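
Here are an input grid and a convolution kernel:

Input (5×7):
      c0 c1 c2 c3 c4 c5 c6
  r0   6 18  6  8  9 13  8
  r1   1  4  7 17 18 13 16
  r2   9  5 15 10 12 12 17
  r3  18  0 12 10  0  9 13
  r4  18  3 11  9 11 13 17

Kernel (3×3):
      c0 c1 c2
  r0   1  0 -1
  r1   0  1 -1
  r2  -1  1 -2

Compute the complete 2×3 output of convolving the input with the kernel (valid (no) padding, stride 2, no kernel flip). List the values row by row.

Output[0,0]: The receptive field on the input at this output position is [6 18 6 / 1 4 7 / 9 5 15]. Elementwise product with the kernel and sum: 6·1 + 6·-1 + 4·1 + 7·-1 + 9·-1 + 5·1 + 15·-2.

-37 -33 -36
-55 -11 -41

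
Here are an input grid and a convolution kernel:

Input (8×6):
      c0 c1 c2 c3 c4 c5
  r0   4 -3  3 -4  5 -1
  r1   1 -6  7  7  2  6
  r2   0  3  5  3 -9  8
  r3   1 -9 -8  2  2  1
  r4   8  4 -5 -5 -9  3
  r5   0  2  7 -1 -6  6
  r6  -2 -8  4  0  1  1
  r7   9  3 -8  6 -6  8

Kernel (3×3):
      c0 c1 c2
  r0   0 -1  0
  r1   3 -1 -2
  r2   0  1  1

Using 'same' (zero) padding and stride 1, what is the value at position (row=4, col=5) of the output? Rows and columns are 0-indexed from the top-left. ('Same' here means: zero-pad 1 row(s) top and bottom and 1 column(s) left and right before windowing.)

The receptive field on the zero-padded input at this output position is [2 1 0 / -9 3 0 / -6 6 0]. Elementwise product with the kernel and sum: 1·-1 + -9·3 + 3·-1 + 0·-2 + 6·1 + 0·1.

-25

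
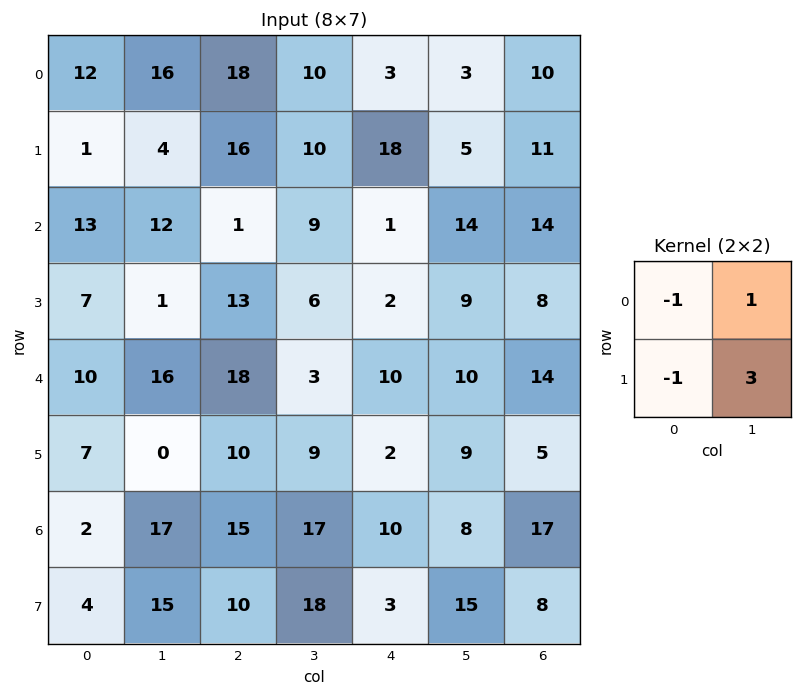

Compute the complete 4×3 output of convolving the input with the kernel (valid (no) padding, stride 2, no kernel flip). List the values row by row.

Output[0,0]: The receptive field on the input at this output position is [12 16 / 1 4]. Elementwise product with the kernel and sum: 12·-1 + 16·1 + 1·-1 + 4·3.
Output[0,1]: The receptive field on the input at this output position is [18 10 / 16 10]. Elementwise product with the kernel and sum: 18·-1 + 10·1 + 16·-1 + 10·3.

15 6 -3
-5 13 38
-1 2 25
56 46 40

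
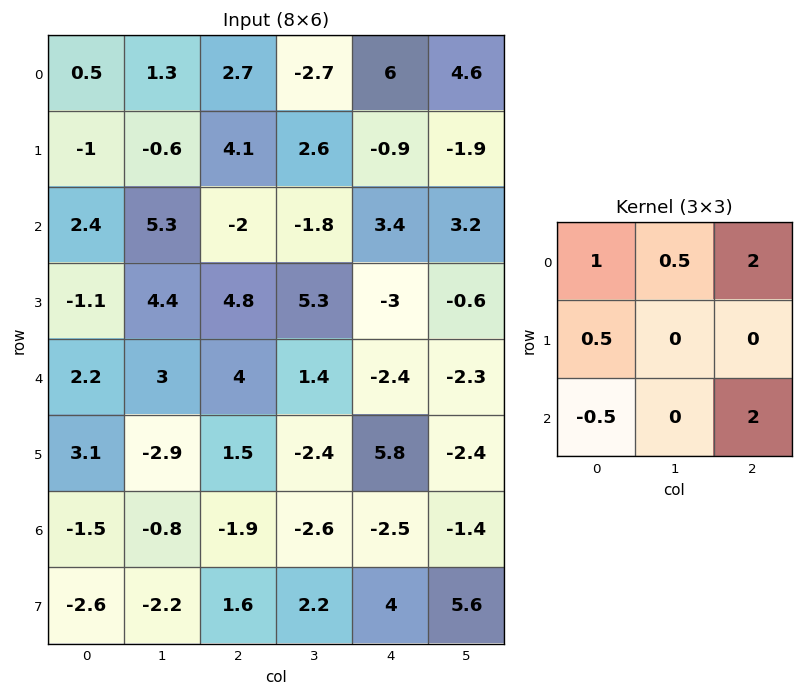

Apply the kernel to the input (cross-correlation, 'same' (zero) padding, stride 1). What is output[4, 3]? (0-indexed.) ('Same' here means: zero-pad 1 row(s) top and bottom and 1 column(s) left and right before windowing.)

The receptive field on the zero-padded input at this output position is [4.8 5.3 -3 / 4 1.4 -2.4 / 1.5 -2.4 5.8]. Elementwise product with the kernel and sum: 4.8·1 + 5.3·0.5 + -3·2 + 4·0.5 + 1.5·-0.5 + 5.8·2.

14.3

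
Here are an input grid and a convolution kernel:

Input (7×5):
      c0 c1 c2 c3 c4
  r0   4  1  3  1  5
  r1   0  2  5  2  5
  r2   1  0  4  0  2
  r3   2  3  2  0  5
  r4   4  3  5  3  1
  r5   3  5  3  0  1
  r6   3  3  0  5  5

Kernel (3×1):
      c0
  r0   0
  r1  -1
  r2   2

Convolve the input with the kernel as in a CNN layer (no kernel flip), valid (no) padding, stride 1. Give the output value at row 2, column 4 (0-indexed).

The receptive field on the input at this output position is [2 / 5 / 1]. Elementwise product with the kernel and sum: 5·-1 + 1·2.

-3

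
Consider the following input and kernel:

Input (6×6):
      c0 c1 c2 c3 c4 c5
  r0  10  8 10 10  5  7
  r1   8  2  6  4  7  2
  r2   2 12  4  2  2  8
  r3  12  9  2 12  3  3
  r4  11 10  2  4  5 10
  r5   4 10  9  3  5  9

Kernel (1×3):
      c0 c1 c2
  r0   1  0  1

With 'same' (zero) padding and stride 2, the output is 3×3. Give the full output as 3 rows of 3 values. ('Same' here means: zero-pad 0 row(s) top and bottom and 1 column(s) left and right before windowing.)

8 18 17
12 14 10
10 14 14

Output[0,0]: The receptive field on the zero-padded input at this output position is [0 10 8]. Elementwise product with the kernel and sum: 0·1 + 8·1.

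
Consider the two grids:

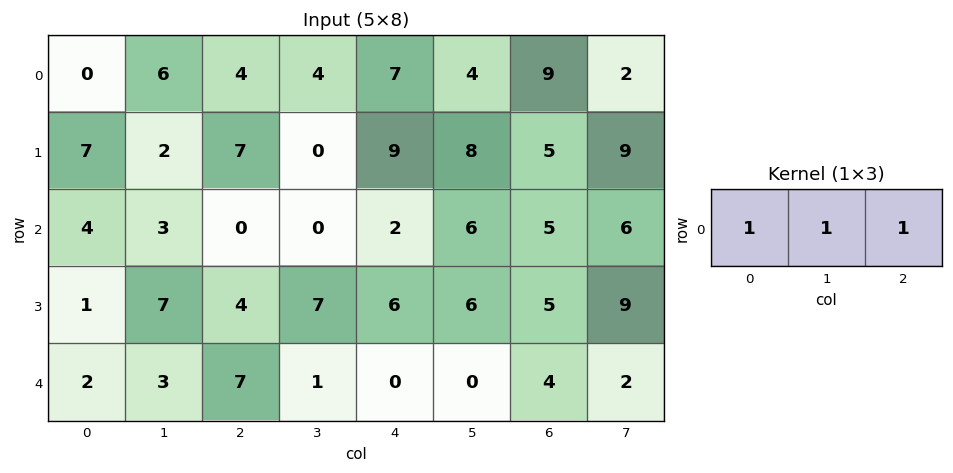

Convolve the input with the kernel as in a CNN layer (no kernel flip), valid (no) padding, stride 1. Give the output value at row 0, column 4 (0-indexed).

20

The receptive field on the input at this output position is [7 4 9]. Elementwise product with the kernel and sum: 7·1 + 4·1 + 9·1.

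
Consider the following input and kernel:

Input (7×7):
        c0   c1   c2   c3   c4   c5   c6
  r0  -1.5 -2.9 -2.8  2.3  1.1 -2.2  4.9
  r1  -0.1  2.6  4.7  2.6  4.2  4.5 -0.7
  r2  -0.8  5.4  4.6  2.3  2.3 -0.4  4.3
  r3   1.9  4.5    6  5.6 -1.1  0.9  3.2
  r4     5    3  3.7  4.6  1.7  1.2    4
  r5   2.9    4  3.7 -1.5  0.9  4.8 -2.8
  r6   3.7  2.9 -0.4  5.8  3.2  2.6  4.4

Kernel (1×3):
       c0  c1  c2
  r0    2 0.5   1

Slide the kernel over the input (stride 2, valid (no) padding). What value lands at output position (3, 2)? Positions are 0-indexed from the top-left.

12.1

The receptive field on the input at this output position is [3.2 2.6 4.4]. Elementwise product with the kernel and sum: 3.2·2 + 2.6·0.5 + 4.4·1.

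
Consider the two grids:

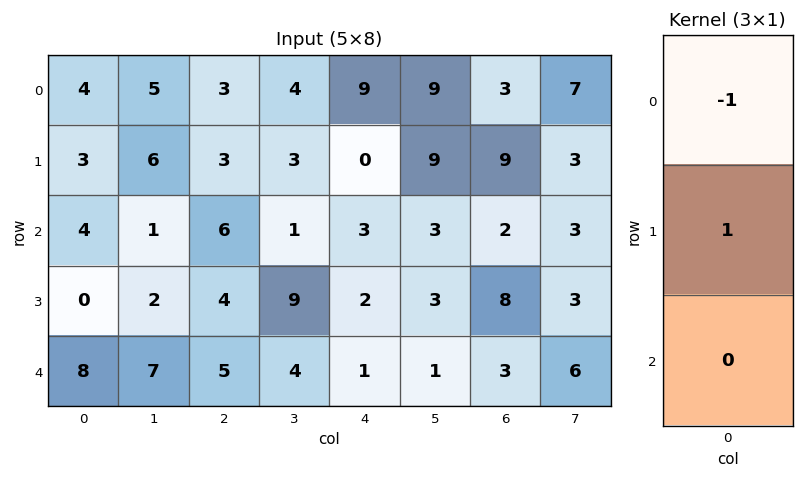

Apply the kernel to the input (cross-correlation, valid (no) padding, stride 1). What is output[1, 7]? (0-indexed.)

The receptive field on the input at this output position is [3 / 3 / 3]. Elementwise product with the kernel and sum: 3·-1 + 3·1.

0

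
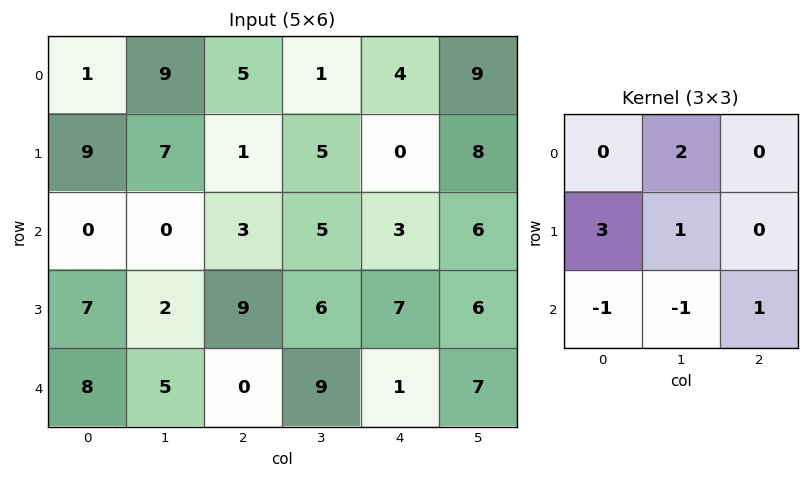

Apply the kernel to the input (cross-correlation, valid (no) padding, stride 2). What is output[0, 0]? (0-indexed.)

The receptive field on the input at this output position is [1 9 5 / 9 7 1 / 0 0 3]. Elementwise product with the kernel and sum: 9·2 + 9·3 + 7·1 + 0·-1 + 0·-1 + 3·1.

55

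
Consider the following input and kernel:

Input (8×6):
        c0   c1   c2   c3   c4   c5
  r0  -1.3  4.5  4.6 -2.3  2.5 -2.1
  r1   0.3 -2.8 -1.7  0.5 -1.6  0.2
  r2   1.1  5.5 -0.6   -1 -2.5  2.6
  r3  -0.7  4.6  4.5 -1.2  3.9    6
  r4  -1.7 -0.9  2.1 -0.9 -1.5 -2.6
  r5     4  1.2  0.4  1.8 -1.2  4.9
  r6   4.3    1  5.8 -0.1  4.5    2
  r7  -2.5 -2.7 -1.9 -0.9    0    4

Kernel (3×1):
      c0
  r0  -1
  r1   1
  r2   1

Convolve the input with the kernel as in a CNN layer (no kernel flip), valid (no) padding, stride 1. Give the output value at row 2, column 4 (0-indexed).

4.9

The receptive field on the input at this output position is [-2.5 / 3.9 / -1.5]. Elementwise product with the kernel and sum: -2.5·-1 + 3.9·1 + -1.5·1.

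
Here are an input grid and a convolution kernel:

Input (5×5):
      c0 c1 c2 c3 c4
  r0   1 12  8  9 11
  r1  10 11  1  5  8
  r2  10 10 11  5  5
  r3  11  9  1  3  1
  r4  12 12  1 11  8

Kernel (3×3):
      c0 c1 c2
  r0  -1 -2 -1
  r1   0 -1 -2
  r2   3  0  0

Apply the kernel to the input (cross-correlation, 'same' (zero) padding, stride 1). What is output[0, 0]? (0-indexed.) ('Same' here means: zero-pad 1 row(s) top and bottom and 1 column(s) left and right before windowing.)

The receptive field on the zero-padded input at this output position is [0 0 0 / 0 1 12 / 0 10 11]. Elementwise product with the kernel and sum: 0·-1 + 0·-2 + 0·-1 + 1·-1 + 12·-2 + 0·3.

-25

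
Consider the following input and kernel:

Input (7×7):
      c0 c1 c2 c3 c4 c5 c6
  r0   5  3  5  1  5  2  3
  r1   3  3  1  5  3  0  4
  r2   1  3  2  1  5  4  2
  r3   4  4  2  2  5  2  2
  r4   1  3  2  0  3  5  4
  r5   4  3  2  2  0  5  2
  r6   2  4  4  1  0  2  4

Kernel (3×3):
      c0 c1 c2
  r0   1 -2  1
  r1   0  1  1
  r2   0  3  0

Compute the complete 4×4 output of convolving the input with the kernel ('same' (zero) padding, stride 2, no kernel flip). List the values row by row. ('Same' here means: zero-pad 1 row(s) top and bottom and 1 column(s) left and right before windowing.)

Output[0,0]: The receptive field on the zero-padded input at this output position is [0 0 0 / 0 5 3 / 0 3 3]. Elementwise product with the kernel and sum: 0·1 + 0·-2 + 0·1 + 5·1 + 3·1 + 3·3.
Output[0,1]: The receptive field on the zero-padded input at this output position is [0 0 0 / 3 5 1 / 3 1 5]. Elementwise product with the kernel and sum: 0·1 + 0·-2 + 0·1 + 5·1 + 1·1 + 1·3.

17 9 16 15
13 15 23 0
12 10 2 8
1 6 9 5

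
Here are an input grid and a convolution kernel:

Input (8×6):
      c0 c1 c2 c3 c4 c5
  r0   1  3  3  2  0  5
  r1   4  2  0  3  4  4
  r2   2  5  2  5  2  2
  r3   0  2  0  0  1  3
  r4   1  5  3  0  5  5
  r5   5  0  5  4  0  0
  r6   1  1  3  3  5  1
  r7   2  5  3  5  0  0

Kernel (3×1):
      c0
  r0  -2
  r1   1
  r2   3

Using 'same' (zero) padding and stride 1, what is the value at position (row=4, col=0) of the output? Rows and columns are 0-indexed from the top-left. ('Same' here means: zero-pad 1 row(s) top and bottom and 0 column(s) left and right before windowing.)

16

The receptive field on the zero-padded input at this output position is [0 / 1 / 5]. Elementwise product with the kernel and sum: 0·-2 + 1·1 + 5·3.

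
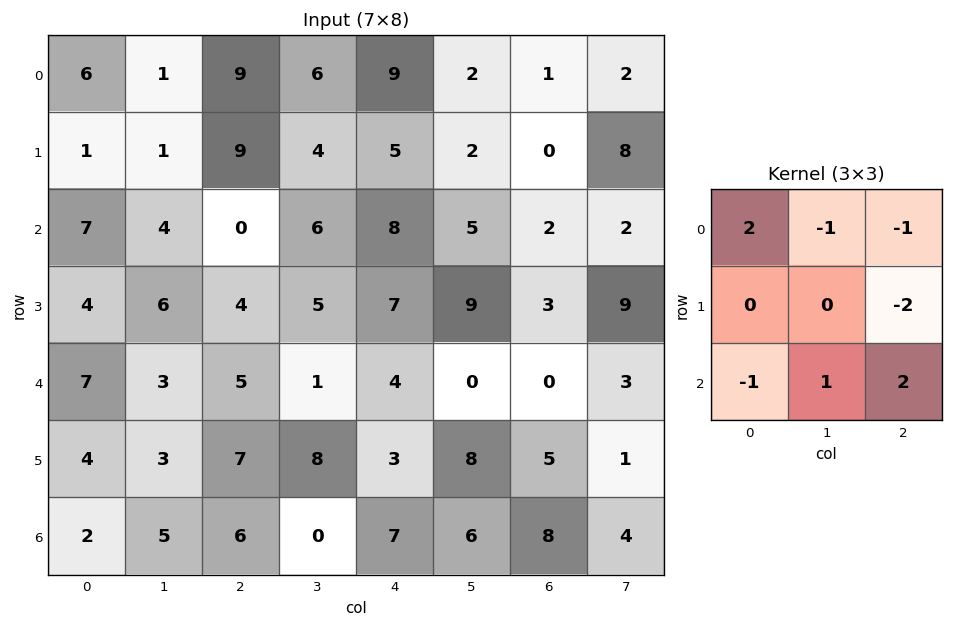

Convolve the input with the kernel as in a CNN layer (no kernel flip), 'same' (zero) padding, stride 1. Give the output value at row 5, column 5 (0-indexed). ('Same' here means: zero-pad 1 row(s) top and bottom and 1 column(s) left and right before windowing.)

13

The receptive field on the zero-padded input at this output position is [4 0 0 / 3 8 5 / 7 6 8]. Elementwise product with the kernel and sum: 4·2 + 0·-1 + 0·-1 + 5·-2 + 7·-1 + 6·1 + 8·2.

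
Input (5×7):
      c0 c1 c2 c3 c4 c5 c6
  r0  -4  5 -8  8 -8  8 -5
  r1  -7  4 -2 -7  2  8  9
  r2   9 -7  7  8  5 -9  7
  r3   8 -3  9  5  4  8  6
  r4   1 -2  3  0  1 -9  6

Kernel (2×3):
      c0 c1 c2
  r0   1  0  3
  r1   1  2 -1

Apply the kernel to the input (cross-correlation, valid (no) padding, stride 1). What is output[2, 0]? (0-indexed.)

23

The receptive field on the input at this output position is [9 -7 7 / 8 -3 9]. Elementwise product with the kernel and sum: 9·1 + 7·3 + 8·1 + -3·2 + 9·-1.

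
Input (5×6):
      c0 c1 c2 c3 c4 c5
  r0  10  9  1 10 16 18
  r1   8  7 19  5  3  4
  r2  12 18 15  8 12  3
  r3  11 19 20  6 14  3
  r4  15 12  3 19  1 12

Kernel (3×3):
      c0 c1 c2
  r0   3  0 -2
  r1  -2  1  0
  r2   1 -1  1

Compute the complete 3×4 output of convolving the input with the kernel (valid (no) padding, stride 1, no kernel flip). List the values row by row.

Output[0,0]: The receptive field on the input at this output position is [10 9 1 / 8 7 19 / 12 18 15]. Elementwise product with the kernel and sum: 10·3 + 1·-2 + 8·-2 + 7·1 + 12·1 + 18·-1 + 15·1.

28 23 -43 -14
-8 -5 57 -2
9 48 -28 50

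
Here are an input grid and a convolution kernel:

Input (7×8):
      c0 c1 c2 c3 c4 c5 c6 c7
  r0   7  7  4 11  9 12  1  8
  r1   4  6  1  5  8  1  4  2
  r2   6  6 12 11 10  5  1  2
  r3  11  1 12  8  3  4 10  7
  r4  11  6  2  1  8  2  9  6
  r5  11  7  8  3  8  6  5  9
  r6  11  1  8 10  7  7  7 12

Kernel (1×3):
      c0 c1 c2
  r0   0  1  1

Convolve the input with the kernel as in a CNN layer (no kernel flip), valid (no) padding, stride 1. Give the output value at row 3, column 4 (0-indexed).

The receptive field on the input at this output position is [3 4 10]. Elementwise product with the kernel and sum: 4·1 + 10·1.

14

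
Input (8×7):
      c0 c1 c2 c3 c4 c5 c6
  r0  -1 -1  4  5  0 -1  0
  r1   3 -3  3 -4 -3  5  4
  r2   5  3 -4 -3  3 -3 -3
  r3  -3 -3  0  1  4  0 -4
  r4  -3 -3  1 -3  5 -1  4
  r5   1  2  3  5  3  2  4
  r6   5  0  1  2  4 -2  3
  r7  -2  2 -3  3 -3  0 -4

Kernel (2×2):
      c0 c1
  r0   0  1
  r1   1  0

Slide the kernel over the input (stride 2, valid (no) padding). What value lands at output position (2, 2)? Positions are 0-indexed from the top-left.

The receptive field on the input at this output position is [5 -1 / 3 2]. Elementwise product with the kernel and sum: -1·1 + 3·1.

2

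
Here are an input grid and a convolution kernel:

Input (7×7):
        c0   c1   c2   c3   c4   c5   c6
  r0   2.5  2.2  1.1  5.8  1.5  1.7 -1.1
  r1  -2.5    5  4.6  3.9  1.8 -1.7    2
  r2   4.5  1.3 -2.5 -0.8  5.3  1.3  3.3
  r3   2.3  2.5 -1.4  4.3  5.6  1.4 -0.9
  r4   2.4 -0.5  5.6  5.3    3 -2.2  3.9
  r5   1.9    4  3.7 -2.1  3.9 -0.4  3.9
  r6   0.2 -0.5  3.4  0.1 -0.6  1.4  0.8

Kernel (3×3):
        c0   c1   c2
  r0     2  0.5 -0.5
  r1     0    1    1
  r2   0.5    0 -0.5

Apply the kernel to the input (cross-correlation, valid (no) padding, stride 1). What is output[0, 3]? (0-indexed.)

The receptive field on the input at this output position is [5.8 1.5 1.7 / 3.9 1.8 -1.7 / -0.8 5.3 1.3]. Elementwise product with the kernel and sum: 5.8·2 + 1.5·0.5 + 1.7·-0.5 + 1.8·1 + -1.7·1 + -0.8·0.5 + 1.3·-0.5.

10.55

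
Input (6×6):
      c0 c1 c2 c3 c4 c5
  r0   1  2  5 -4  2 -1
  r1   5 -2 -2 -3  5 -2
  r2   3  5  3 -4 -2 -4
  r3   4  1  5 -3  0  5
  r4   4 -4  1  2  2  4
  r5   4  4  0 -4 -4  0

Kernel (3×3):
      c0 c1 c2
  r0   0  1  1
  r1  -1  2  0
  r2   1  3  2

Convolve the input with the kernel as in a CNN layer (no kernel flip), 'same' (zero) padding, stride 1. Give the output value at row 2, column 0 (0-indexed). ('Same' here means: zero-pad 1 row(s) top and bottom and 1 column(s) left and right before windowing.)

23

The receptive field on the zero-padded input at this output position is [0 5 -2 / 0 3 5 / 0 4 1]. Elementwise product with the kernel and sum: 5·1 + -2·1 + 0·-1 + 3·2 + 0·1 + 4·3 + 1·2.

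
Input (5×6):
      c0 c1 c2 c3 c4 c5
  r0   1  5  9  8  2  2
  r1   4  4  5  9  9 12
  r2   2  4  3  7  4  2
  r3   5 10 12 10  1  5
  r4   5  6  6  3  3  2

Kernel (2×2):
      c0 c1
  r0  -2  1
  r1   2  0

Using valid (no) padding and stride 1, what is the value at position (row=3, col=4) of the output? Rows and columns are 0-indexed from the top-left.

9

The receptive field on the input at this output position is [1 5 / 3 2]. Elementwise product with the kernel and sum: 1·-2 + 5·1 + 3·2.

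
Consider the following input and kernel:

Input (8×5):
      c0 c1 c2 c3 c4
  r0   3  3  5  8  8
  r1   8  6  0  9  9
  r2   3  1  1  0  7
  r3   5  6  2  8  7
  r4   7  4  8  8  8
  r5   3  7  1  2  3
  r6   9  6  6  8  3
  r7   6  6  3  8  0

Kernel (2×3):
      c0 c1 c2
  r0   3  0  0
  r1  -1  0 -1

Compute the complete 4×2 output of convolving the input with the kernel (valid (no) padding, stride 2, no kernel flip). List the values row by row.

1 6
2 -6
17 20
18 15

Output[0,0]: The receptive field on the input at this output position is [3 3 5 / 8 6 0]. Elementwise product with the kernel and sum: 3·3 + 8·-1 + 0·-1.
Output[0,1]: The receptive field on the input at this output position is [5 8 8 / 0 9 9]. Elementwise product with the kernel and sum: 5·3 + 0·-1 + 9·-1.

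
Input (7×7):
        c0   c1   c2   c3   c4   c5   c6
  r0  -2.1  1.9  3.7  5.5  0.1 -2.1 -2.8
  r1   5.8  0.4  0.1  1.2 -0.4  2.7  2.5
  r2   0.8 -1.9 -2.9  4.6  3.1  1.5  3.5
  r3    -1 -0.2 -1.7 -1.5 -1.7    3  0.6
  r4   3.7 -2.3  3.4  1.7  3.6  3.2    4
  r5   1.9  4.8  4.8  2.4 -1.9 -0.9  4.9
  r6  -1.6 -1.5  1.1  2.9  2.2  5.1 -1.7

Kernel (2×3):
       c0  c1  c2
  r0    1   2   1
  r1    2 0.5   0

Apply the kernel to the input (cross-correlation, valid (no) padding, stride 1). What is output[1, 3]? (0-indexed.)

The receptive field on the input at this output position is [1.2 -0.4 2.7 / 4.6 3.1 1.5]. Elementwise product with the kernel and sum: 1.2·1 + -0.4·2 + 2.7·1 + 4.6·2 + 3.1·0.5.

13.85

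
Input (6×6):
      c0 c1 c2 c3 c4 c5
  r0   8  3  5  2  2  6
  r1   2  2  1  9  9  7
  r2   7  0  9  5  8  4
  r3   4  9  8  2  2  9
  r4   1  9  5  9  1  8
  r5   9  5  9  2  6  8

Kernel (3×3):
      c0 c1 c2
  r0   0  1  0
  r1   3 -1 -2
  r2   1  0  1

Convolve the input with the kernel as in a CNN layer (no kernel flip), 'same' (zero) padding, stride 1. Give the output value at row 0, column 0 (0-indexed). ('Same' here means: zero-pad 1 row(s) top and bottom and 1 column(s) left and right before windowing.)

-12

The receptive field on the zero-padded input at this output position is [0 0 0 / 0 8 3 / 0 2 2]. Elementwise product with the kernel and sum: 0·1 + 0·3 + 8·-1 + 3·-2 + 0·1 + 2·1.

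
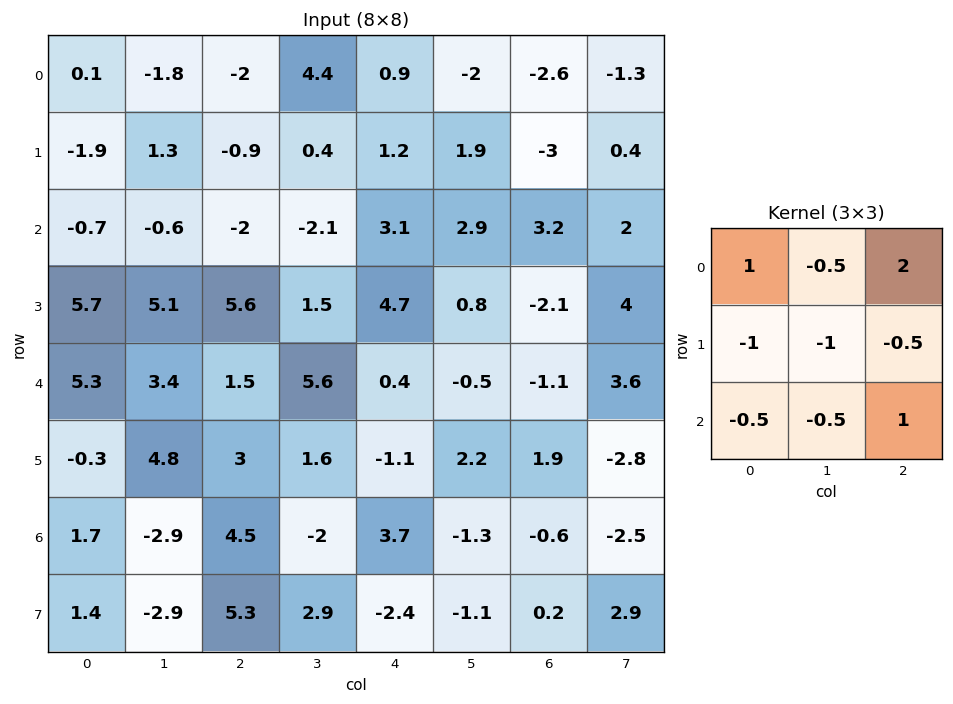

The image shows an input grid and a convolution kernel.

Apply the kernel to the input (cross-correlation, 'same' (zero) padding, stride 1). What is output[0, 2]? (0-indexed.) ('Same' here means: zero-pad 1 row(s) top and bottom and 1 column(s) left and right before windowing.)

The receptive field on the zero-padded input at this output position is [0 0 0 / -1.8 -2 4.4 / 1.3 -0.9 0.4]. Elementwise product with the kernel and sum: 0·1 + 0·-0.5 + 0·2 + -1.8·-1 + -2·-1 + 4.4·-0.5 + 1.3·-0.5 + -0.9·-0.5 + 0.4·1.

1.8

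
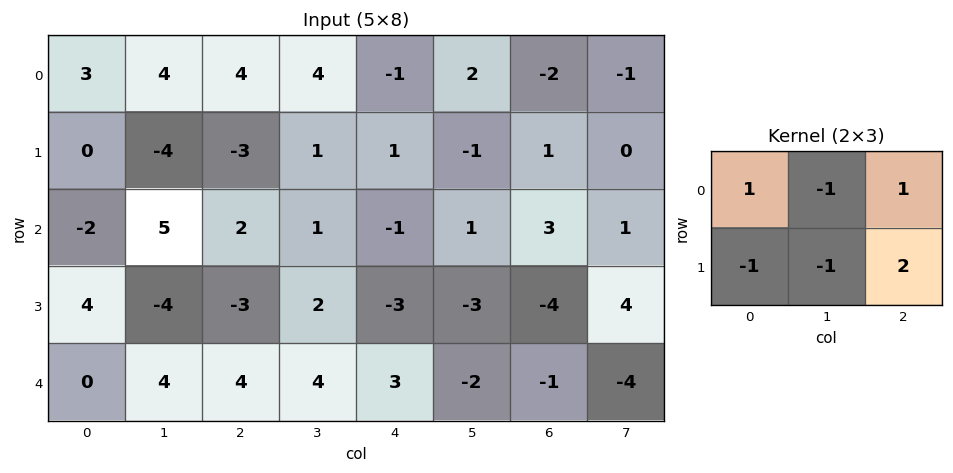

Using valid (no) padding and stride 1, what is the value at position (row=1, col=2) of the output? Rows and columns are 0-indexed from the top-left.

-8

The receptive field on the input at this output position is [-3 1 1 / 2 1 -1]. Elementwise product with the kernel and sum: -3·1 + 1·-1 + 1·1 + 2·-1 + 1·-1 + -1·2.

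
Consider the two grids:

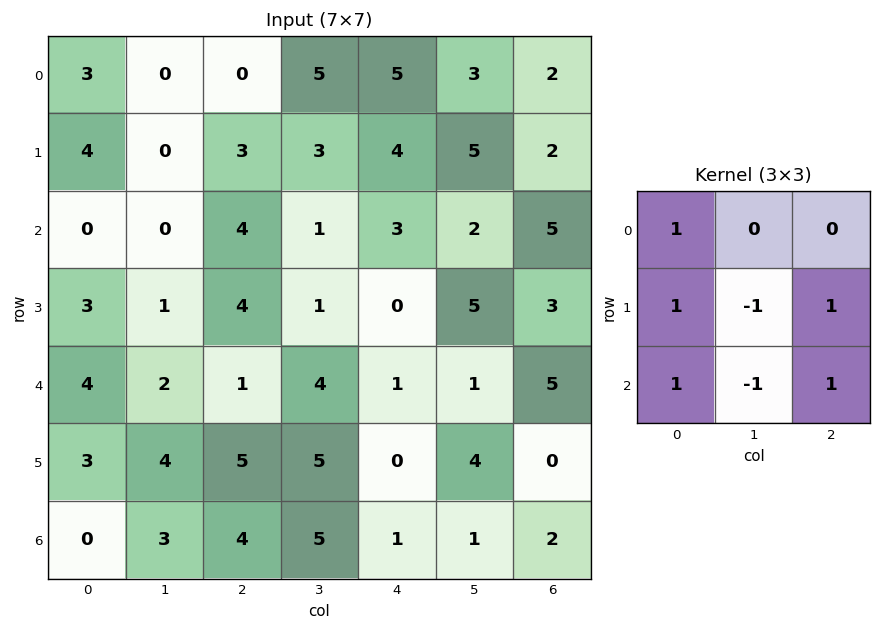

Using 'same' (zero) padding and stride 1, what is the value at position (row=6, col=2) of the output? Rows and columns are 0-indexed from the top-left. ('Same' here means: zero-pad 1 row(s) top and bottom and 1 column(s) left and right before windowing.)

The receptive field on the zero-padded input at this output position is [4 5 5 / 3 4 5 / 0 0 0]. Elementwise product with the kernel and sum: 4·1 + 3·1 + 4·-1 + 5·1 + 0·1 + 0·-1 + 0·1.

8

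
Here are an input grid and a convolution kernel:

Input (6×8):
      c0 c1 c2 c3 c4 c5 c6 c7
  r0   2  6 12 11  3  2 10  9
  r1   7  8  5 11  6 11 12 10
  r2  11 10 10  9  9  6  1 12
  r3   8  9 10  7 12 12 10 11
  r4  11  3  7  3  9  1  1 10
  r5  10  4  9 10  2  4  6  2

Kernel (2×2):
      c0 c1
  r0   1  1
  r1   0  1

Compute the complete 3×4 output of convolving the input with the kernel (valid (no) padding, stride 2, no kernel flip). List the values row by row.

Output[0,0]: The receptive field on the input at this output position is [2 6 / 7 8]. Elementwise product with the kernel and sum: 2·1 + 6·1 + 8·1.
Output[0,1]: The receptive field on the input at this output position is [12 11 / 5 11]. Elementwise product with the kernel and sum: 12·1 + 11·1 + 11·1.

16 34 16 29
30 26 27 24
18 20 14 13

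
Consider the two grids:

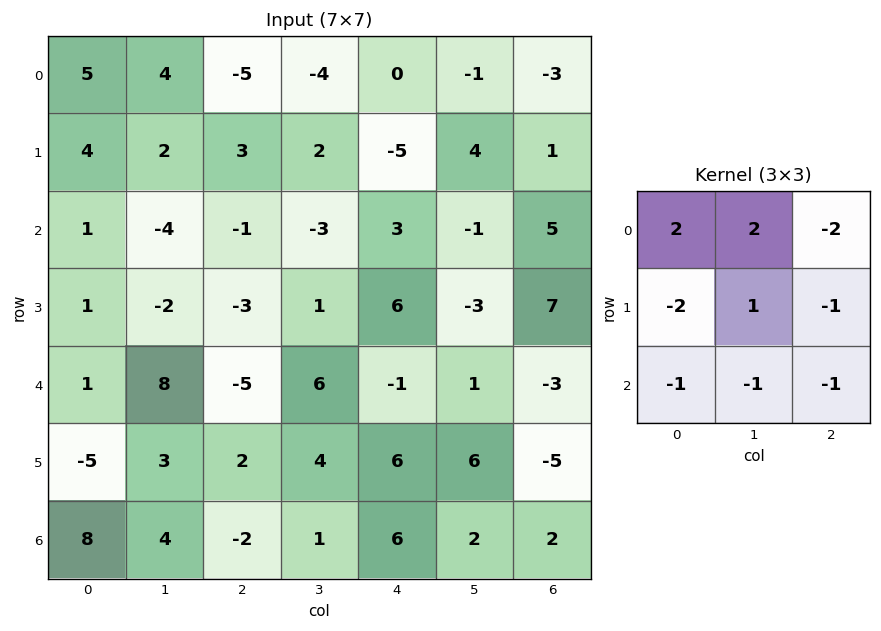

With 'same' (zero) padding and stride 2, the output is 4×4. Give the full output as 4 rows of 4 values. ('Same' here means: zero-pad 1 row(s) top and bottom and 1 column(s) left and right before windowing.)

Output[0,0]: The receptive field on the zero-padded input at this output position is [0 0 0 / 0 5 4 / 0 4 2]. Elementwise product with the kernel and sum: 0·2 + 0·2 + 0·-2 + 0·-2 + 5·1 + 4·-1 + 0·-1 + 4·-1 + 2·-1.
Output[0,1]: The receptive field on the zero-padded input at this output position is [0 0 0 / 4 -5 -4 / 2 3 2]. Elementwise product with the kernel and sum: 0·2 + 0·2 + 0·-2 + 4·-2 + -5·1 + -4·-1 + 2·-1 + 3·-1 + 2·-1.

-5 -16 8 -6
10 20 -8 13
1 -48 -10 2
-12 -9 10 0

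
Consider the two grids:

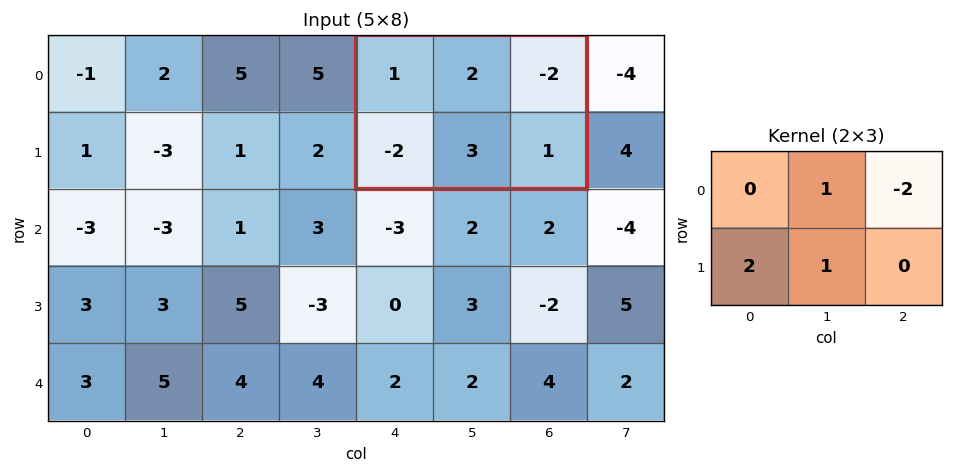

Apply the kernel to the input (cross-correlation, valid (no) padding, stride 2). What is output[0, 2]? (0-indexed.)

The receptive field on the input at this output position is [1 2 -2 / -2 3 1]. Elementwise product with the kernel and sum: 2·1 + -2·-2 + -2·2 + 3·1.

5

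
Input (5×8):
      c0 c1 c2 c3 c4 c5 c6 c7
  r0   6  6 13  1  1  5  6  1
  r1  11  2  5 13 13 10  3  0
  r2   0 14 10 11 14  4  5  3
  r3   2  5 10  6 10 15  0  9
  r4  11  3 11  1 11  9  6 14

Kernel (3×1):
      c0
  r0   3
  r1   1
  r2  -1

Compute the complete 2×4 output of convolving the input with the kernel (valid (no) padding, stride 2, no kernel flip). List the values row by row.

Output[0,0]: The receptive field on the input at this output position is [6 / 11 / 0]. Elementwise product with the kernel and sum: 6·3 + 11·1 + 0·-1.
Output[0,1]: The receptive field on the input at this output position is [13 / 5 / 10]. Elementwise product with the kernel and sum: 13·3 + 5·1 + 10·-1.

29 34 2 16
-9 29 41 9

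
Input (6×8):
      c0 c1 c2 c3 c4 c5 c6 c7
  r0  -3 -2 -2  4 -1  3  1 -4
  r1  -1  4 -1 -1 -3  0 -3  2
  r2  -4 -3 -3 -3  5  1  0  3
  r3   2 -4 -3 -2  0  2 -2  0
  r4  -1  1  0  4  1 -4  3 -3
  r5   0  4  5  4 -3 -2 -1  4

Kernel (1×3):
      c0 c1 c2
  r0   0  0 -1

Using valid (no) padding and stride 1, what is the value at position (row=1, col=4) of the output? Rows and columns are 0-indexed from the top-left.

3

The receptive field on the input at this output position is [-3 0 -3]. Elementwise product with the kernel and sum: -3·-1.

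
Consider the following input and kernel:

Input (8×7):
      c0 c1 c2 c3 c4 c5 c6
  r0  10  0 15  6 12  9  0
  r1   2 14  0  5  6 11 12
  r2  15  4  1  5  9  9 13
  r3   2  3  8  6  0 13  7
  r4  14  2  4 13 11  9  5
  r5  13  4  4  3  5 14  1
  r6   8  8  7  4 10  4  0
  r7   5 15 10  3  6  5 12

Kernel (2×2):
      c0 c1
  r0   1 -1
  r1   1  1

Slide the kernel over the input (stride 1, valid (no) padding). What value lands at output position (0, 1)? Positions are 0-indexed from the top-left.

The receptive field on the input at this output position is [0 15 / 14 0]. Elementwise product with the kernel and sum: 0·1 + 15·-1 + 14·1 + 0·1.

-1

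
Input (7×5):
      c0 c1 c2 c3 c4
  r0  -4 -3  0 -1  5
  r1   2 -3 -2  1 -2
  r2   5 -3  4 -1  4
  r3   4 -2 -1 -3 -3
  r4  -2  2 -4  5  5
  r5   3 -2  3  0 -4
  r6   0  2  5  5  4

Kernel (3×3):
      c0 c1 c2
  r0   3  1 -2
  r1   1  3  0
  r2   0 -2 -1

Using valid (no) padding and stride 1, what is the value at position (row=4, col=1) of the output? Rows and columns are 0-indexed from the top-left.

The receptive field on the input at this output position is [2 -4 5 / -2 3 0 / 2 5 5]. Elementwise product with the kernel and sum: 2·3 + -4·1 + 5·-2 + -2·1 + 3·3 + 5·-2 + 5·-1.

-16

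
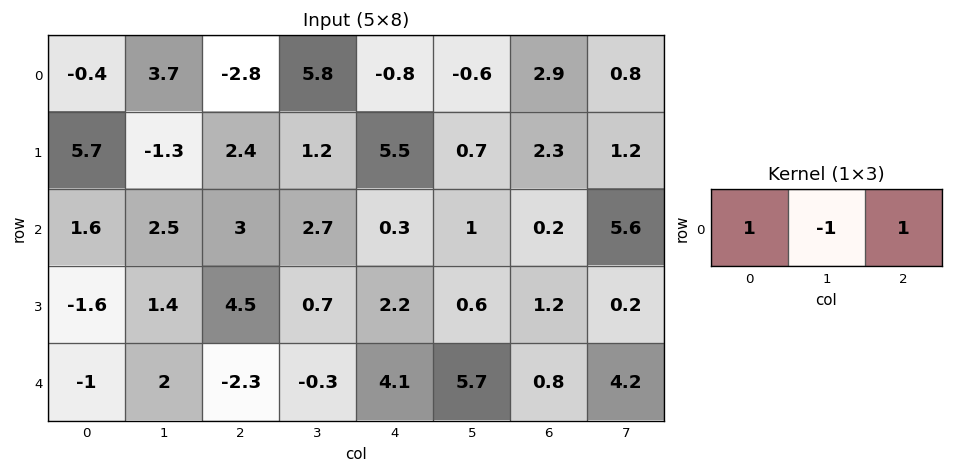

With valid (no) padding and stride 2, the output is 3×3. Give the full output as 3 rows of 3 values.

-6.9 -9.4 2.7
2.1 0.6 -0.5
-5.3 2.1 -0.8

Output[0,0]: The receptive field on the input at this output position is [-0.4 3.7 -2.8]. Elementwise product with the kernel and sum: -0.4·1 + 3.7·-1 + -2.8·1.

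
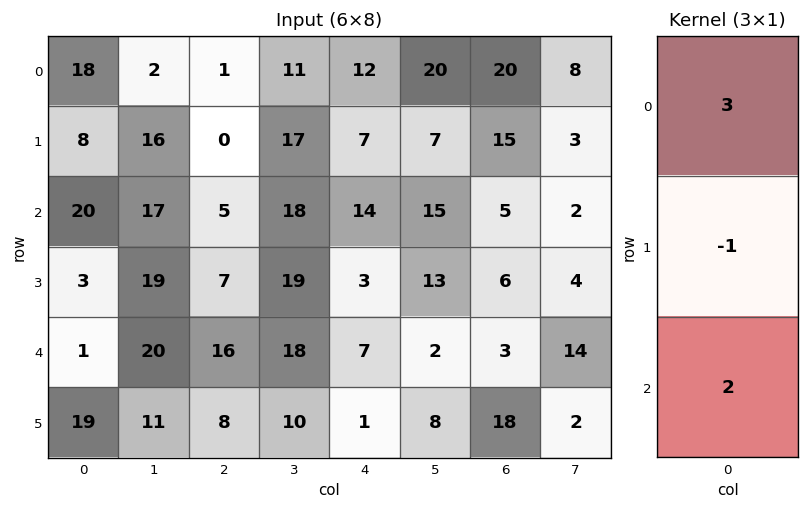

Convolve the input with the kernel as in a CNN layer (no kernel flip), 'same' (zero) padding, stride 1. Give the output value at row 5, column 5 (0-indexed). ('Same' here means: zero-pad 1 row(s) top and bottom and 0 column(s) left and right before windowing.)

-2

The receptive field on the zero-padded input at this output position is [2 / 8 / 0]. Elementwise product with the kernel and sum: 2·3 + 8·-1 + 0·2.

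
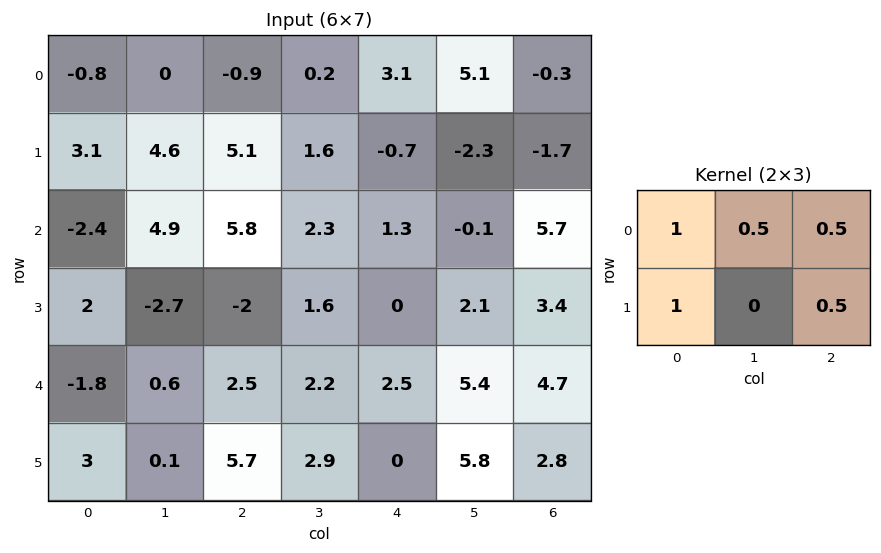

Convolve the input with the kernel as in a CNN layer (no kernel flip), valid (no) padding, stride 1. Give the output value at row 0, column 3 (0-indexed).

4.75

The receptive field on the input at this output position is [0.2 3.1 5.1 / 1.6 -0.7 -2.3]. Elementwise product with the kernel and sum: 0.2·1 + 3.1·0.5 + 5.1·0.5 + 1.6·1 + -2.3·0.5.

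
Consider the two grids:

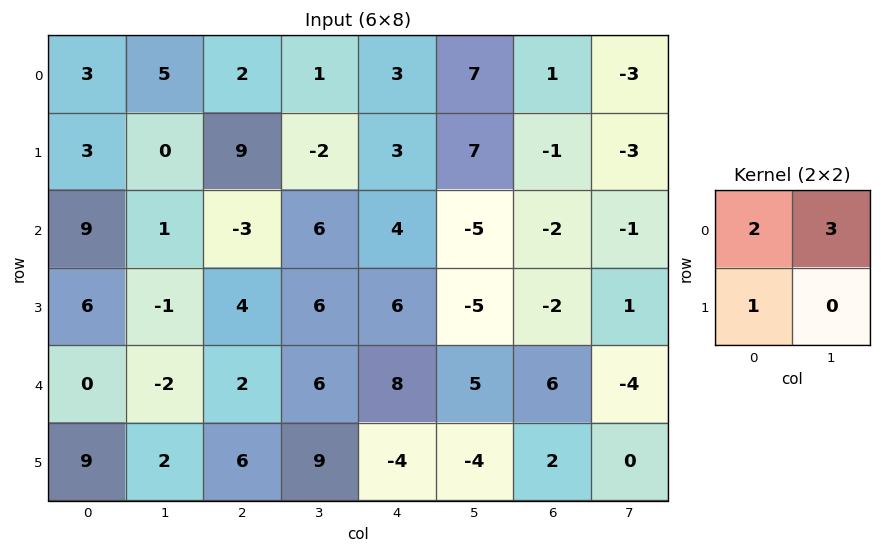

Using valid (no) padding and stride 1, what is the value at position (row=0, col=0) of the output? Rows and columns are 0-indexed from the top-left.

24

The receptive field on the input at this output position is [3 5 / 3 0]. Elementwise product with the kernel and sum: 3·2 + 5·3 + 3·1.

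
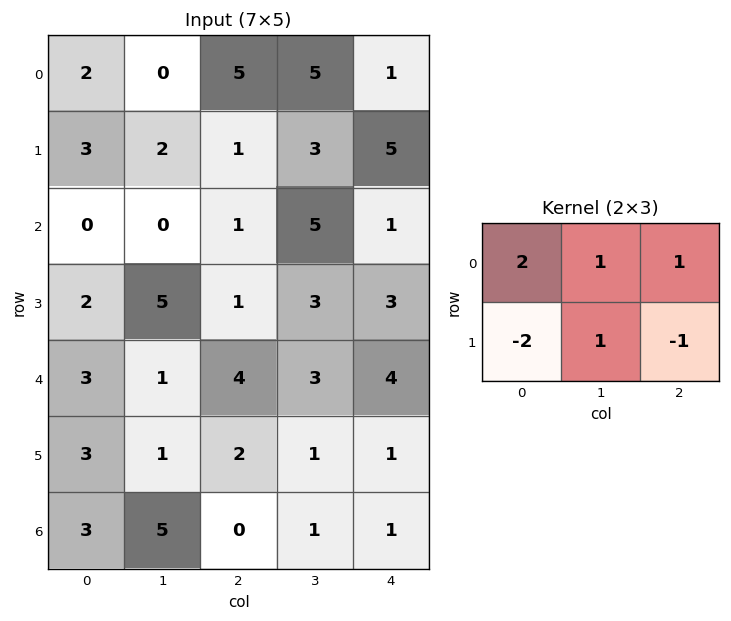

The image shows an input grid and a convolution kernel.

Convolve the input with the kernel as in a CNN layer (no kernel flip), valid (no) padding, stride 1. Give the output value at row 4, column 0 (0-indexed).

4

The receptive field on the input at this output position is [3 1 4 / 3 1 2]. Elementwise product with the kernel and sum: 3·2 + 1·1 + 4·1 + 3·-2 + 1·1 + 2·-1.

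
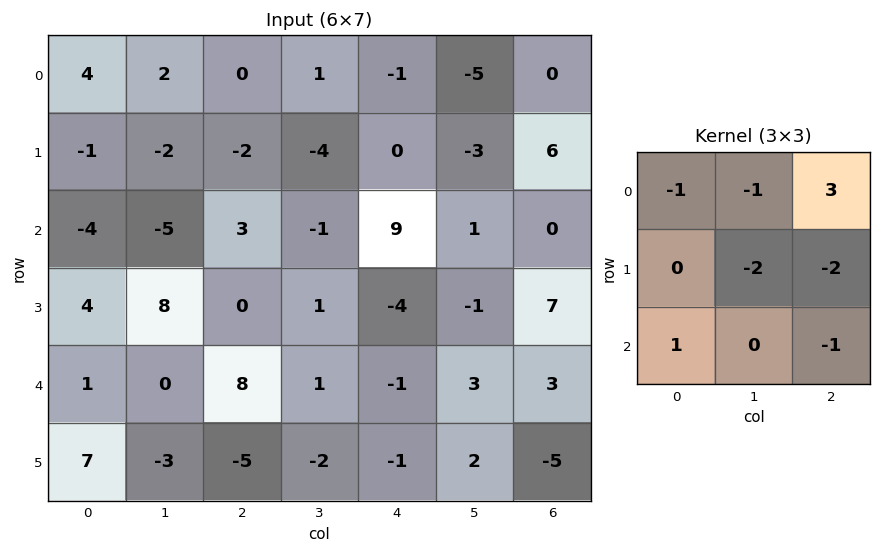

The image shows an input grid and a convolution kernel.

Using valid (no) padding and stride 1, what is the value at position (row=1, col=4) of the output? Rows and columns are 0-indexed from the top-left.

The receptive field on the input at this output position is [0 -3 6 / 9 1 0 / -4 -1 7]. Elementwise product with the kernel and sum: 0·-1 + -3·-1 + 6·3 + 1·-2 + 0·-2 + -4·1 + 7·-1.

8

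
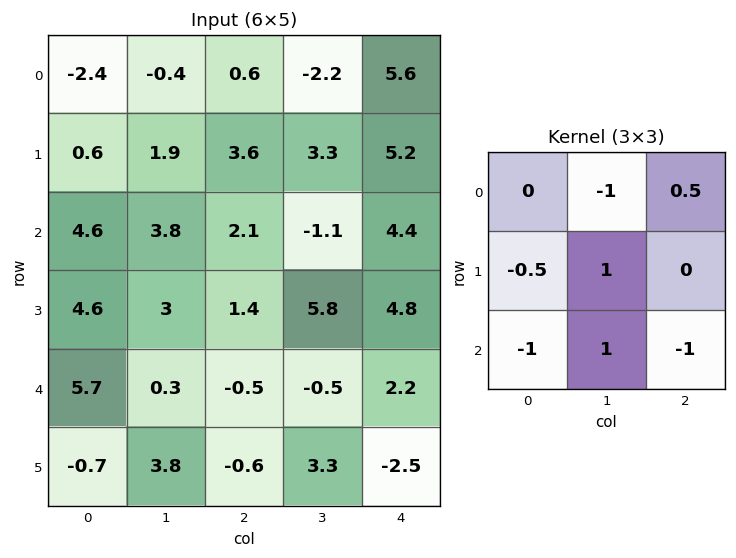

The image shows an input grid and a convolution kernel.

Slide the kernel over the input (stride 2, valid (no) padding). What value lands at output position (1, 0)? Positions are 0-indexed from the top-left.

The receptive field on the input at this output position is [4.6 3.8 2.1 / 4.6 3 1.4 / 5.7 0.3 -0.5]. Elementwise product with the kernel and sum: 3.8·-1 + 2.1·0.5 + 4.6·-0.5 + 3·1 + 5.7·-1 + 0.3·1 + -0.5·-1.

-6.95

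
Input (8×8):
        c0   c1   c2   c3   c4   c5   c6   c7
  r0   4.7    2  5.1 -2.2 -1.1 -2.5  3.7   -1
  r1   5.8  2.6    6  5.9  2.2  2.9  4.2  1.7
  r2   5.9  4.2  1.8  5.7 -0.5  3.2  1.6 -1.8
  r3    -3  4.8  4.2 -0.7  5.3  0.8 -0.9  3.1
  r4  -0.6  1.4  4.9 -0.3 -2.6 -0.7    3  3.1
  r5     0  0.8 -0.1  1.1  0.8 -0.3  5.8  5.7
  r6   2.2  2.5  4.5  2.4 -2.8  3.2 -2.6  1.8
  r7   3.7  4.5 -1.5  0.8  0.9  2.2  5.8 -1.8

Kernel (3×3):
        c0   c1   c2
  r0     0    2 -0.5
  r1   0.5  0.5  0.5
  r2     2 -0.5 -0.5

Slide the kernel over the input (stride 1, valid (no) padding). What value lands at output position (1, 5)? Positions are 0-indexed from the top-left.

The receptive field on the input at this output position is [2.9 4.2 1.7 / 3.2 1.6 -1.8 / 0.8 -0.9 3.1]. Elementwise product with the kernel and sum: 4.2·2 + 1.7·-0.5 + 3.2·0.5 + 1.6·0.5 + -1.8·0.5 + 0.8·2 + -0.9·-0.5 + 3.1·-0.5.

9.55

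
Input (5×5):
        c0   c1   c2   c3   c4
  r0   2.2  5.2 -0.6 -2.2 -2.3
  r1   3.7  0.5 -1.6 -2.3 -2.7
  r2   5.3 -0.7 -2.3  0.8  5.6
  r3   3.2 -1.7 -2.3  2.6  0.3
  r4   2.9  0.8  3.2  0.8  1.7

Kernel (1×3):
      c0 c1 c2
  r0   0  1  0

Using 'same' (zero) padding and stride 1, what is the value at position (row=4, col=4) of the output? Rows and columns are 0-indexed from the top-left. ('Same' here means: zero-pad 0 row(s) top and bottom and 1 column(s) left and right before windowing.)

1.7

The receptive field on the zero-padded input at this output position is [0.8 1.7 0]. Elementwise product with the kernel and sum: 1.7·1.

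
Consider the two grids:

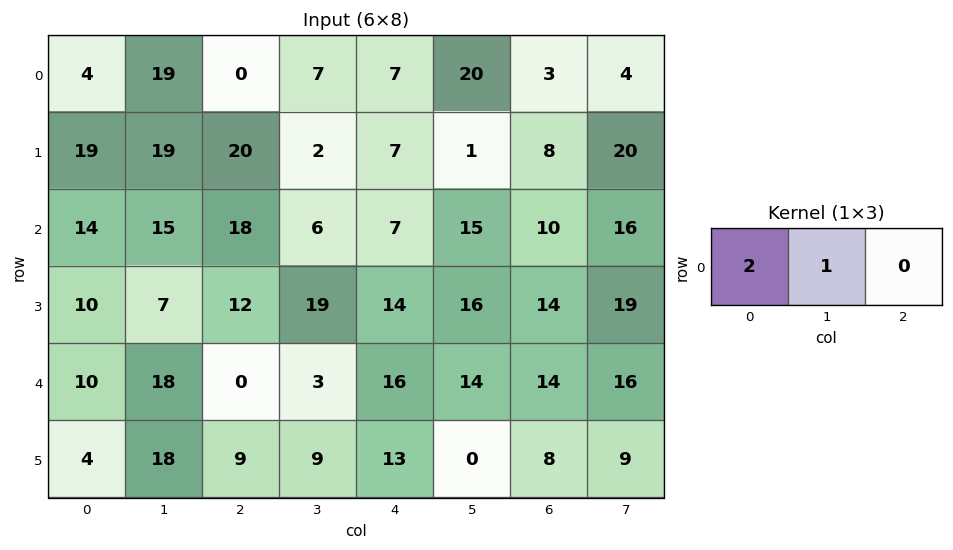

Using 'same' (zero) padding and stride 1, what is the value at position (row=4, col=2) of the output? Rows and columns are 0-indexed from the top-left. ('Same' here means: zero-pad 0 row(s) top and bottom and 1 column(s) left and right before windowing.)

36

The receptive field on the zero-padded input at this output position is [18 0 3]. Elementwise product with the kernel and sum: 18·2 + 0·1.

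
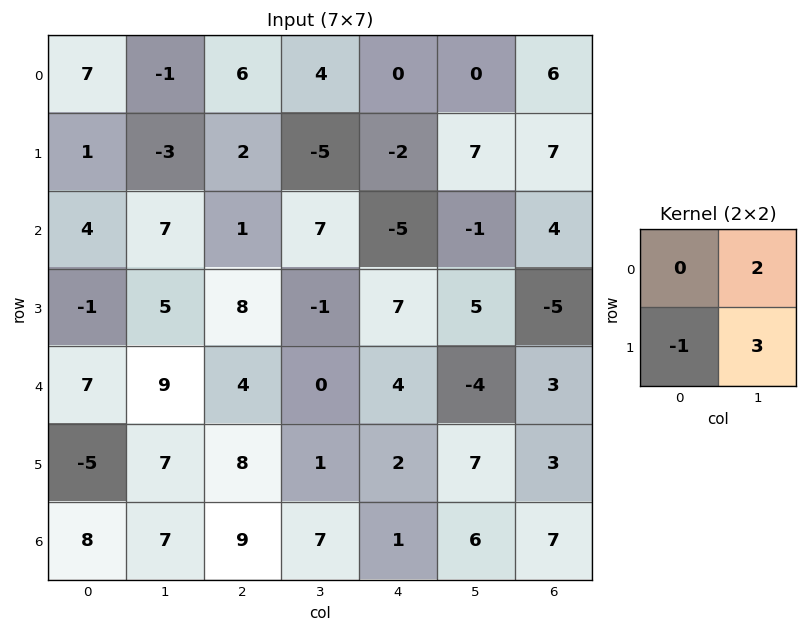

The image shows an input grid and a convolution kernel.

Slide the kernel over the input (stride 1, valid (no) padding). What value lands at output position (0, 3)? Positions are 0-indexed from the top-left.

The receptive field on the input at this output position is [4 0 / -5 -2]. Elementwise product with the kernel and sum: 0·2 + -5·-1 + -2·3.

-1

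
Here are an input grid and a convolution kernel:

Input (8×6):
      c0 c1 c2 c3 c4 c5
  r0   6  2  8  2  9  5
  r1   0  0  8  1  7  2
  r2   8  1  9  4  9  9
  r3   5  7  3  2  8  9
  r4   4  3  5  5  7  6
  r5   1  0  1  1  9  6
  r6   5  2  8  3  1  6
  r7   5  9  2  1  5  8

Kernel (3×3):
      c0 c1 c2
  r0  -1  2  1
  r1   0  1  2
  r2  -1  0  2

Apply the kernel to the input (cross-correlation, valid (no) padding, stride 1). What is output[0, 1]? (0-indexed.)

The receptive field on the input at this output position is [2 8 2 / 0 8 1 / 1 9 4]. Elementwise product with the kernel and sum: 2·-1 + 8·2 + 2·1 + 8·1 + 1·2 + 1·-1 + 4·2.

33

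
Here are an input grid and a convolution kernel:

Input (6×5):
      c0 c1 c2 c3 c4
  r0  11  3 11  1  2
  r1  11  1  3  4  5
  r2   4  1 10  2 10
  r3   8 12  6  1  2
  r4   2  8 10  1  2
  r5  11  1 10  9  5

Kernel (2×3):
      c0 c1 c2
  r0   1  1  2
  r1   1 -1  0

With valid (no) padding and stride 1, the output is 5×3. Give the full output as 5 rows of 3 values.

Output[0,0]: The receptive field on the input at this output position is [11 3 11 / 11 1 3]. Elementwise product with the kernel and sum: 11·1 + 3·1 + 11·2 + 11·1 + 1·-1.
Output[0,1]: The receptive field on the input at this output position is [3 11 1 / 1 3 4]. Elementwise product with the kernel and sum: 3·1 + 11·1 + 1·2 + 1·1 + 3·-1.

46 14 15
21 3 25
21 21 37
26 18 20
40 11 16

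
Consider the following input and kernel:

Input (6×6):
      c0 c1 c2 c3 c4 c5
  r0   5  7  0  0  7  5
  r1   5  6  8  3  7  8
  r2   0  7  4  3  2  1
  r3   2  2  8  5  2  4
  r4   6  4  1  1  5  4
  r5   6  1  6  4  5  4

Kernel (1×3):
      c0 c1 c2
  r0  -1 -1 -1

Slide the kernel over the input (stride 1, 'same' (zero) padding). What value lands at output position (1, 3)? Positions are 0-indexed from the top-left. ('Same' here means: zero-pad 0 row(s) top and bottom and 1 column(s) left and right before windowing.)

The receptive field on the zero-padded input at this output position is [8 3 7]. Elementwise product with the kernel and sum: 8·-1 + 3·-1 + 7·-1.

-18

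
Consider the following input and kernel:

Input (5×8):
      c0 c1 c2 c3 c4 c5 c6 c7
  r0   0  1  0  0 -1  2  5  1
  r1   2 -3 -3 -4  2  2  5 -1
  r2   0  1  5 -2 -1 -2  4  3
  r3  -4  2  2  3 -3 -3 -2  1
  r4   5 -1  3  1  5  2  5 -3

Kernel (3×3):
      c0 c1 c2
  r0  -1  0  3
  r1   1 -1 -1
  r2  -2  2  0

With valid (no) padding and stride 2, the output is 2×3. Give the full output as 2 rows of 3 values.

Output[0,0]: The receptive field on the input at this output position is [0 1 0 / 2 -3 -3 / 0 1 5]. Elementwise product with the kernel and sum: 0·-1 + 0·3 + 2·1 + -3·-1 + -3·-1 + 0·-2 + 1·2.
Output[0,1]: The receptive field on the input at this output position is [0 0 -1 / -3 -4 2 / 5 -2 -1]. Elementwise product with the kernel and sum: 0·-1 + -1·3 + -3·1 + -4·-1 + 2·-1 + 5·-2 + -2·2.

10 -18 9
-5 -10 9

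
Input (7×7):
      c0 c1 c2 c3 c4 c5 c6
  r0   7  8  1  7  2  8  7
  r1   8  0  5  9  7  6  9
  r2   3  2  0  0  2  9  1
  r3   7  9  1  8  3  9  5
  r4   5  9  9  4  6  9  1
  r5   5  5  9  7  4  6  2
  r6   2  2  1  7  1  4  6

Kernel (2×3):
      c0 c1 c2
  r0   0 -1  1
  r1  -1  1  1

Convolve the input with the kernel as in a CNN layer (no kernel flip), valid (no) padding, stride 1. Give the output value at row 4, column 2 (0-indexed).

4

The receptive field on the input at this output position is [9 4 6 / 9 7 4]. Elementwise product with the kernel and sum: 4·-1 + 6·1 + 9·-1 + 7·1 + 4·1.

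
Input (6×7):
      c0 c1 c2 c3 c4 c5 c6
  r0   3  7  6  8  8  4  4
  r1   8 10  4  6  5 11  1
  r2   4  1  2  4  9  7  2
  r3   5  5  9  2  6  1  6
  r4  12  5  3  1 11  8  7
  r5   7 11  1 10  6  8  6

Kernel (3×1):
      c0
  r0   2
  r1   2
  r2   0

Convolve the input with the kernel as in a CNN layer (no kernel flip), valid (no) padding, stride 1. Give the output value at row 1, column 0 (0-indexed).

The receptive field on the input at this output position is [8 / 4 / 5]. Elementwise product with the kernel and sum: 8·2 + 4·2.

24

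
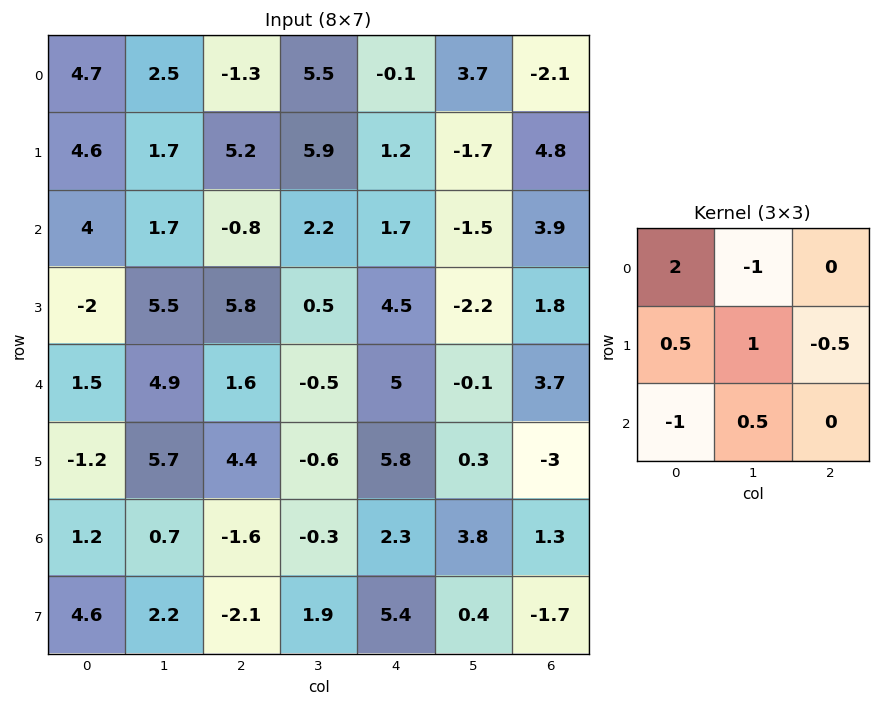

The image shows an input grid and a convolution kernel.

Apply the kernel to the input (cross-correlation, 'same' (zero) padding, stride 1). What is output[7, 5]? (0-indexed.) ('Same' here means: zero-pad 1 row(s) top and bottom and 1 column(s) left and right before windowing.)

4.75

The receptive field on the zero-padded input at this output position is [2.3 3.8 1.3 / 5.4 0.4 -1.7 / 0 0 0]. Elementwise product with the kernel and sum: 2.3·2 + 3.8·-1 + 5.4·0.5 + 0.4·1 + -1.7·-0.5 + 0·-1 + 0·0.5.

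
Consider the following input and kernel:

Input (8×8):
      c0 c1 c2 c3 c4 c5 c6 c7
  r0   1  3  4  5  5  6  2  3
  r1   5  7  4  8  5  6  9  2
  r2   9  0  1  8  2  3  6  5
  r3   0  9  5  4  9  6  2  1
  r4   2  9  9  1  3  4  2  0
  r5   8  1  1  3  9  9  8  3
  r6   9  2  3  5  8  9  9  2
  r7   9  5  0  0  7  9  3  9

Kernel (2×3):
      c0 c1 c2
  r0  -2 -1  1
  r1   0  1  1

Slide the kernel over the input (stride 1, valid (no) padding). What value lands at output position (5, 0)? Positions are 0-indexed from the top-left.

The receptive field on the input at this output position is [8 1 1 / 9 2 3]. Elementwise product with the kernel and sum: 8·-2 + 1·-1 + 1·1 + 2·1 + 3·1.

-11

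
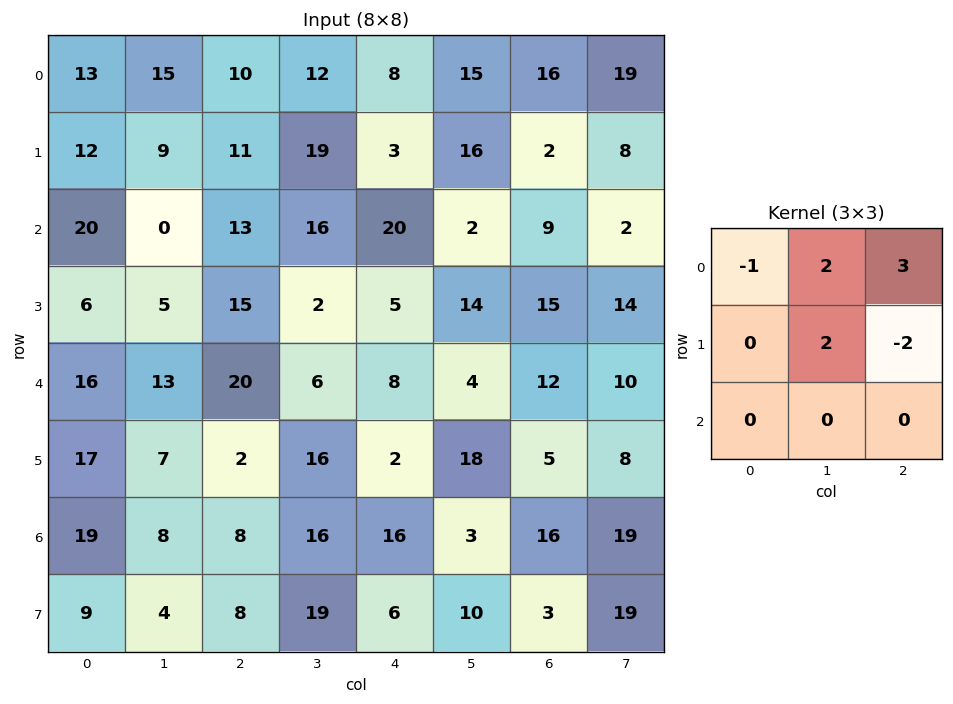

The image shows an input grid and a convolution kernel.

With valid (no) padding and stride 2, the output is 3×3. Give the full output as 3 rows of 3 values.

Output[0,0]: The receptive field on the input at this output position is [13 15 10 / 12 9 11 / 20 0 13]. Elementwise product with the kernel and sum: 13·-1 + 15·2 + 10·3 + 9·2 + 11·-2.

43 70 98
-1 73 9
80 44 62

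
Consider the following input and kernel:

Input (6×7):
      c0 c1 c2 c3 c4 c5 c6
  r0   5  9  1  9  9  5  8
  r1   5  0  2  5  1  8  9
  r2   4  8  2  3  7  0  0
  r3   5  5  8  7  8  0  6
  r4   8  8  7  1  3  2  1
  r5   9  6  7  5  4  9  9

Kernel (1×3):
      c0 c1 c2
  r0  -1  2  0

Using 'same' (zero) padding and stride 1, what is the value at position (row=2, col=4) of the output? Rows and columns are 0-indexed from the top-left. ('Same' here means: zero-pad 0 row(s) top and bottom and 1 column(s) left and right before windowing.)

11

The receptive field on the zero-padded input at this output position is [3 7 0]. Elementwise product with the kernel and sum: 3·-1 + 7·2.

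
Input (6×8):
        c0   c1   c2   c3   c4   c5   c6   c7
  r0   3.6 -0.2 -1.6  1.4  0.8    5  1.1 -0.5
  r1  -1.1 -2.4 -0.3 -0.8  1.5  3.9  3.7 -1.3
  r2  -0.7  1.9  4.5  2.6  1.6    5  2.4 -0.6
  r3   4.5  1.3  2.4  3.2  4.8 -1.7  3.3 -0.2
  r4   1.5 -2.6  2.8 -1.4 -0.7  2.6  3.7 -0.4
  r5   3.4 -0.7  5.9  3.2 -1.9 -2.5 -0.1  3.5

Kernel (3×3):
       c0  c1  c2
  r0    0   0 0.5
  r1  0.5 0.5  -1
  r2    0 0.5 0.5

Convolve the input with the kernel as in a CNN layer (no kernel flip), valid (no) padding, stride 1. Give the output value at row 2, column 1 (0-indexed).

0.65

The receptive field on the input at this output position is [1.9 4.5 2.6 / 1.3 2.4 3.2 / -2.6 2.8 -1.4]. Elementwise product with the kernel and sum: 2.6·0.5 + 1.3·0.5 + 2.4·0.5 + 3.2·-1 + 2.8·0.5 + -1.4·0.5.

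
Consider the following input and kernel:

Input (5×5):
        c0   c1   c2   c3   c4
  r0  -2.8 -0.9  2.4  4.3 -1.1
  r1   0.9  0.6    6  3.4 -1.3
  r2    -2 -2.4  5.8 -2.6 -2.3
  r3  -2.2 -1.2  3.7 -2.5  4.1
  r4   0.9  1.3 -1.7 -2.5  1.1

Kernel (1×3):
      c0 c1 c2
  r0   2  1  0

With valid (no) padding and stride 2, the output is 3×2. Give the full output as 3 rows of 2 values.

Output[0,0]: The receptive field on the input at this output position is [-2.8 -0.9 2.4]. Elementwise product with the kernel and sum: -2.8·2 + -0.9·1.
Output[0,1]: The receptive field on the input at this output position is [2.4 4.3 -1.1]. Elementwise product with the kernel and sum: 2.4·2 + 4.3·1.

-6.5 9.1
-6.4 9
3.1 -5.9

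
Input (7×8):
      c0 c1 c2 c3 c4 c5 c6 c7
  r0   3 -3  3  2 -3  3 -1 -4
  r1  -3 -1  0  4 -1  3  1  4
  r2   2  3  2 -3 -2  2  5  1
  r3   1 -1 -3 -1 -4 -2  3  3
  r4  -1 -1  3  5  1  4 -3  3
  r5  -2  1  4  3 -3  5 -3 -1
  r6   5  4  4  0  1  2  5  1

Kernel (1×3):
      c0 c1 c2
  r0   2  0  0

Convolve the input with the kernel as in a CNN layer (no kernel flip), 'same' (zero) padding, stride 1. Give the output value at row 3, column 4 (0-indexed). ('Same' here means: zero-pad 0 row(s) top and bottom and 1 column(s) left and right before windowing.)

The receptive field on the zero-padded input at this output position is [-1 -4 -2]. Elementwise product with the kernel and sum: -1·2.

-2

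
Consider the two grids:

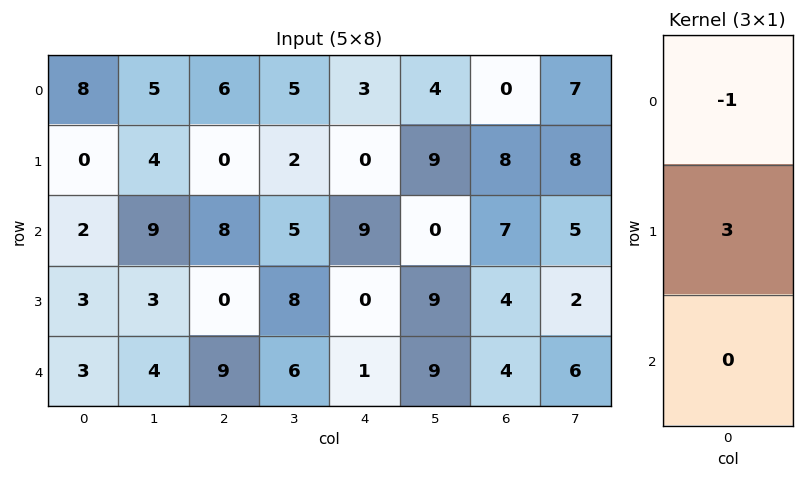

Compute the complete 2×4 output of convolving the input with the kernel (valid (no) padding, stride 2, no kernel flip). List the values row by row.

Output[0,0]: The receptive field on the input at this output position is [8 / 0 / 2]. Elementwise product with the kernel and sum: 8·-1 + 0·3.

-8 -6 -3 24
7 -8 -9 5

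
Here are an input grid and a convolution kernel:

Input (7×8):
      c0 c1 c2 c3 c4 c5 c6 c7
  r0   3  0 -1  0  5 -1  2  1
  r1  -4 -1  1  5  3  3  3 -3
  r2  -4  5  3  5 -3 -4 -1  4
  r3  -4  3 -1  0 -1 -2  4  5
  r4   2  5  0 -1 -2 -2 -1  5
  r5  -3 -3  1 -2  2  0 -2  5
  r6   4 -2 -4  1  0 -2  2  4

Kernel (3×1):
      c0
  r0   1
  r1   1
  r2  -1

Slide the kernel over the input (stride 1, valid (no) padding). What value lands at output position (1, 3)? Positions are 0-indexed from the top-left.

10

The receptive field on the input at this output position is [5 / 5 / 0]. Elementwise product with the kernel and sum: 5·1 + 5·1 + 0·-1.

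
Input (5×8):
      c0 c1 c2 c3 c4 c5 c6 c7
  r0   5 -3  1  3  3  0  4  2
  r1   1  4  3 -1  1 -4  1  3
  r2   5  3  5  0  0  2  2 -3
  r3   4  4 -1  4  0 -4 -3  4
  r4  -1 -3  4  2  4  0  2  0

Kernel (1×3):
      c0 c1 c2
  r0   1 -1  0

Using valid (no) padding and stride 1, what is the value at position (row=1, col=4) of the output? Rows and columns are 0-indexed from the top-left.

5

The receptive field on the input at this output position is [1 -4 1]. Elementwise product with the kernel and sum: 1·1 + -4·-1.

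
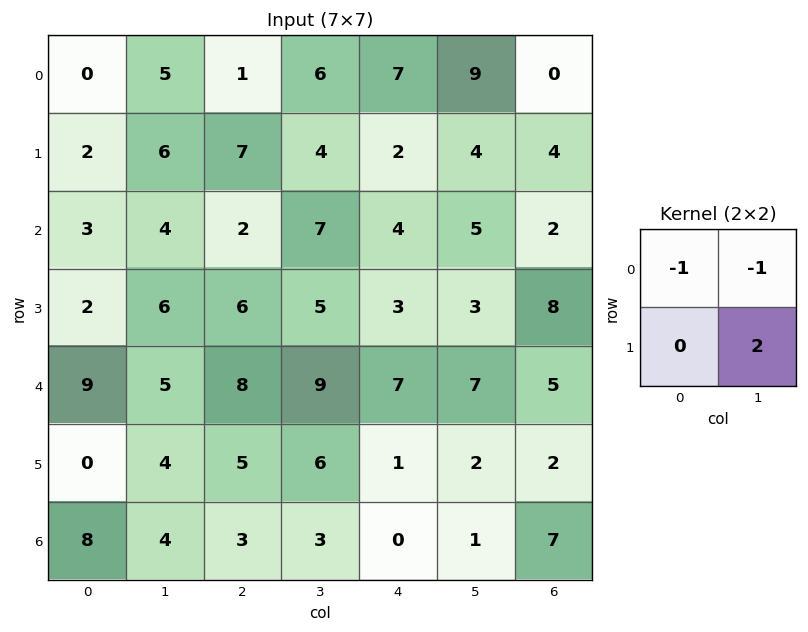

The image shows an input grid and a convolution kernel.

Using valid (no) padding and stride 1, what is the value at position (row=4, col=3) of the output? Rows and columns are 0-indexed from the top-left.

-14

The receptive field on the input at this output position is [9 7 / 6 1]. Elementwise product with the kernel and sum: 9·-1 + 7·-1 + 1·2.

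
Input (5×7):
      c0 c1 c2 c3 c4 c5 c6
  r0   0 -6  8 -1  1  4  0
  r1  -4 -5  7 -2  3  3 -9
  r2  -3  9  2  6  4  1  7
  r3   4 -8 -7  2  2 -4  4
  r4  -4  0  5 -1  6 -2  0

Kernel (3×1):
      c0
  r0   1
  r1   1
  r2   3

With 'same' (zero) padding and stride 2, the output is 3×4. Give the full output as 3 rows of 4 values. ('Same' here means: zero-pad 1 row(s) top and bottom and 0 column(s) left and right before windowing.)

Output[0,0]: The receptive field on the zero-padded input at this output position is [0 / 0 / -4]. Elementwise product with the kernel and sum: 0·1 + 0·1 + -4·3.

-12 29 10 -27
5 -12 13 10
0 -2 8 4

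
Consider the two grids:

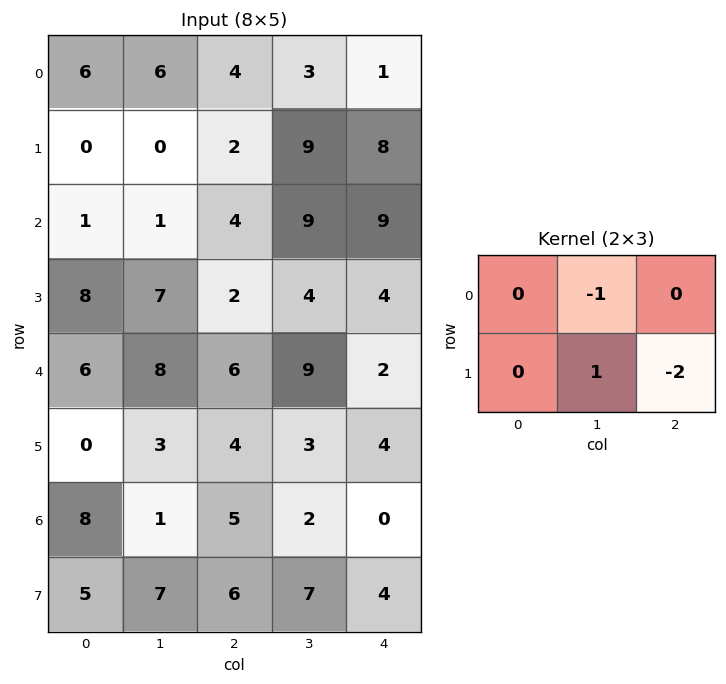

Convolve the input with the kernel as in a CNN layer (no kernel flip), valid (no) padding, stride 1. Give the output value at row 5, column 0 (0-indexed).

The receptive field on the input at this output position is [0 3 4 / 8 1 5]. Elementwise product with the kernel and sum: 3·-1 + 1·1 + 5·-2.

-12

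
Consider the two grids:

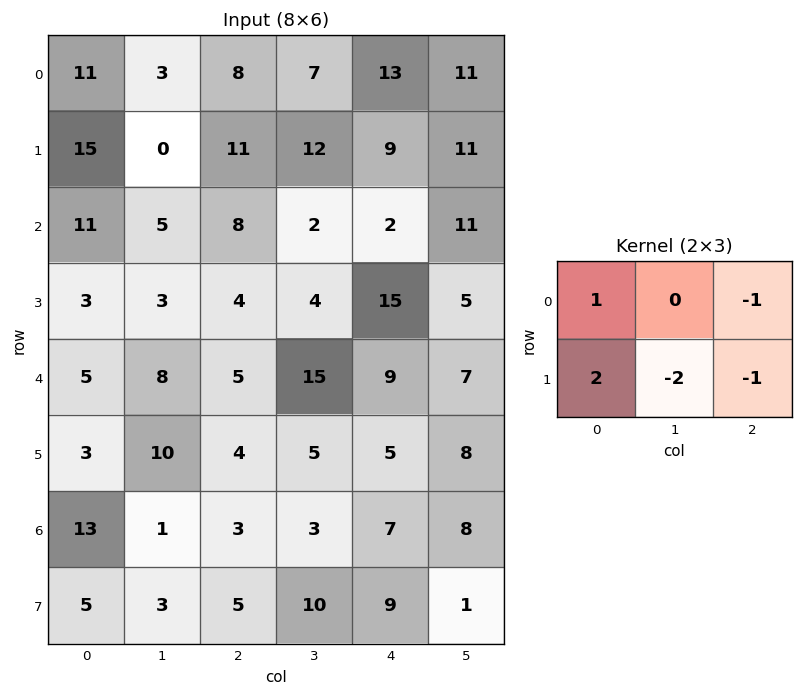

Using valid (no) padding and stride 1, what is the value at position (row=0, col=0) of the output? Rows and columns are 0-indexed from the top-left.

22

The receptive field on the input at this output position is [11 3 8 / 15 0 11]. Elementwise product with the kernel and sum: 11·1 + 8·-1 + 15·2 + 0·-2 + 11·-1.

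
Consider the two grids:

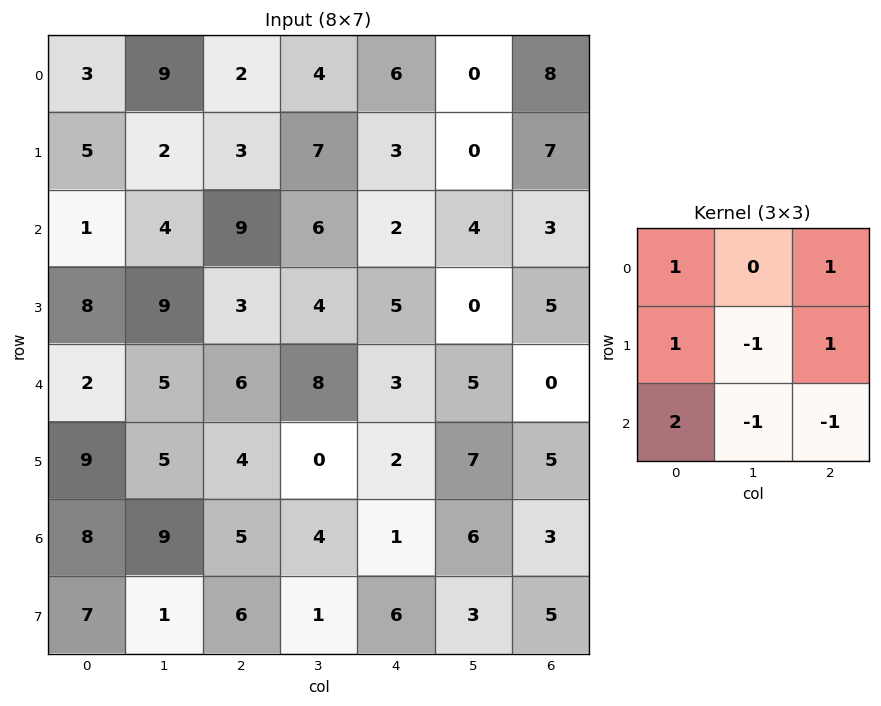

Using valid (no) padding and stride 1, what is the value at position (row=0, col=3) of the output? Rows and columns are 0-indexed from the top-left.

14

The receptive field on the input at this output position is [4 6 0 / 7 3 0 / 6 2 4]. Elementwise product with the kernel and sum: 4·1 + 0·1 + 7·1 + 3·-1 + 0·1 + 6·2 + 2·-1 + 4·-1.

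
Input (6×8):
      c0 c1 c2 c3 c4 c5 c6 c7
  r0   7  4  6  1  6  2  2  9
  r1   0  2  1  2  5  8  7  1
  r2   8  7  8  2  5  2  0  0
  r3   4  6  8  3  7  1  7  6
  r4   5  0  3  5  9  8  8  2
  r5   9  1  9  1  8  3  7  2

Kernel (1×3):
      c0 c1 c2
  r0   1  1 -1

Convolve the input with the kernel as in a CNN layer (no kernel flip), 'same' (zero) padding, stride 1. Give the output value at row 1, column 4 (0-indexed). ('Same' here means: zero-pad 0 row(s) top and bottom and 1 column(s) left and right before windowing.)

The receptive field on the zero-padded input at this output position is [2 5 8]. Elementwise product with the kernel and sum: 2·1 + 5·1 + 8·-1.

-1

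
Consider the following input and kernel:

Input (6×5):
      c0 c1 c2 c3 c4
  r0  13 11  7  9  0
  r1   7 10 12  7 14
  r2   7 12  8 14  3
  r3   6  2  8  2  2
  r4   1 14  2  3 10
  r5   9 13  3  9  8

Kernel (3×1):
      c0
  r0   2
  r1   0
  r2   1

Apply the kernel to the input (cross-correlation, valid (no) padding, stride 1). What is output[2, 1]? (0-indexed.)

38

The receptive field on the input at this output position is [12 / 2 / 14]. Elementwise product with the kernel and sum: 12·2 + 14·1.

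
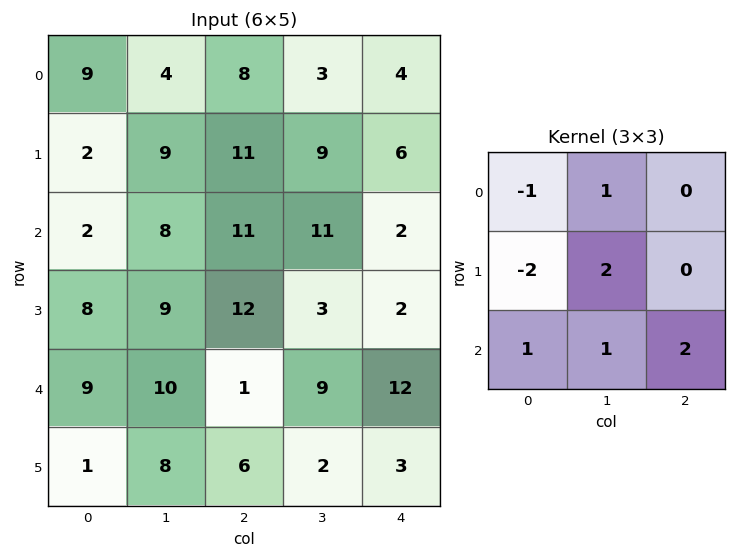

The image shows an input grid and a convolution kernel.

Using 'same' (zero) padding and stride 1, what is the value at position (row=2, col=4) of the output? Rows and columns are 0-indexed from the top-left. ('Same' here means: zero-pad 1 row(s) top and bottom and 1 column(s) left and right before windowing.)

-16

The receptive field on the zero-padded input at this output position is [9 6 0 / 11 2 0 / 3 2 0]. Elementwise product with the kernel and sum: 9·-1 + 6·1 + 11·-2 + 2·2 + 3·1 + 2·1 + 0·2.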